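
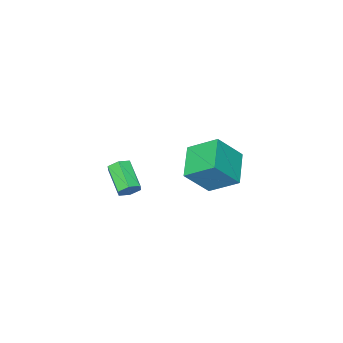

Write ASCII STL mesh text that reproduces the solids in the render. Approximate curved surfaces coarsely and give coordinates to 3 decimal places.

solid 
facet normal -0.623 0.234 -0.747
outer loop
vertex -0.193 2.715 1.366
vertex -0.743 3.806 2.166
vertex 0.863 3.673 0.785
endloop
endfacet
facet normal 0.376 -0.747 -0.548
outer loop
vertex 1.823 3.314 1.934
vertex -0.193 2.715 1.366
vertex 0.863 3.673 0.785
endloop
endfacet
facet normal -0.623 0.233 -0.747
outer loop
vertex 0.863 3.673 0.785
vertex -0.743 3.806 2.166
vertex 0.313 4.764 1.584
endloop
endfacet
facet normal 0.685 0.622 -0.378
outer loop
vertex 0.313 4.764 1.584
vertex 1.823 3.314 1.934
vertex 0.863 3.673 0.785
endloop
endfacet
facet normal -0.685 -0.623 0.378
outer loop
vertex -0.193 2.715 1.366
vertex 0.217 3.447 3.315
vertex -0.743 3.806 2.166
endloop
endfacet
facet normal 0.376 -0.747 -0.547
outer loop
vertex 0.767 2.356 2.516
vertex -0.193 2.715 1.366
vertex 1.823 3.314 1.934
endloop
endfacet
facet normal -0.685 -0.622 0.378
outer loop
vertex 0.767 2.356 2.516
vertex 0.217 3.447 3.315
vertex -0.193 2.715 1.366
endloop
endfacet
facet normal -0.376 0.747 0.548
outer loop
vertex -0.743 3.806 2.166
vertex 0.217 3.447 3.315
vertex 0.313 4.764 1.584
endloop
endfacet
facet normal 0.685 0.623 -0.378
outer loop
vertex 1.273 4.405 2.734
vertex 1.823 3.314 1.934
vertex 0.313 4.764 1.584
endloop
endfacet
facet normal -0.377 0.747 0.548
outer loop
vertex 0.313 4.764 1.584
vertex 0.217 3.447 3.315
vertex 1.273 4.405 2.734
endloop
endfacet
facet normal 0.623 -0.233 0.747
outer loop
vertex 1.273 4.405 2.734
vertex 0.767 2.356 2.516
vertex 1.823 3.314 1.934
endloop
endfacet
facet normal 0.623 -0.233 0.747
outer loop
vertex 0.217 3.447 3.315
vertex 0.767 2.356 2.516
vertex 1.273 4.405 2.734
endloop
endfacet
facet normal 0.304 0.811 -0.499
outer loop
vertex 1.628 -0.074 -0.708
vertex 1.431 -0.276 -1.156
vertex 1.127 0.028 -0.847
endloop
endfacet
facet normal -0.117 0.551 0.826
outer loop
vertex 1.628 -0.074 -0.708
vertex 1.127 0.028 -0.847
vertex 1.206 -1.203 -0.015
endloop
endfacet
facet normal -0.116 0.551 0.826
outer loop
vertex 1.206 -1.203 -0.015
vertex 1.127 0.028 -0.847
vertex 0.705 -1.1 -0.154
endloop
endfacet
facet normal -0.305 -0.812 0.497
outer loop
vertex 1.206 -1.203 -0.015
vertex 0.705 -1.1 -0.154
vertex 1.009 -1.404 -0.464
endloop
endfacet
facet normal 0.304 0.811 -0.499
outer loop
vertex 1.127 0.028 -0.847
vertex 1.431 -0.276 -1.156
vertex 0.93 -0.174 -1.295
endloop
endfacet
facet normal -0.877 0.443 0.186
outer loop
vertex 1.127 0.028 -0.847
vertex 0.93 -0.174 -1.295
vertex 0.705 -1.1 -0.154
endloop
endfacet
facet normal -0.877 0.442 0.186
outer loop
vertex 0.705 -1.1 -0.154
vertex 0.93 -0.174 -1.295
vertex 0.508 -1.302 -0.603
endloop
endfacet
facet normal -0.304 -0.812 0.499
outer loop
vertex 0.705 -1.1 -0.154
vertex 0.508 -1.302 -0.603
vertex 1.009 -1.404 -0.464
endloop
endfacet
facet normal 0.303 0.813 -0.497
outer loop
vertex 0.93 -0.174 -1.295
vertex 1.431 -0.276 -1.156
vertex 1.234 -0.477 -1.605
endloop
endfacet
facet normal -0.761 -0.108 -0.640
outer loop
vertex 0.93 -0.174 -1.295
vertex 1.234 -0.477 -1.605
vertex 0.508 -1.302 -0.603
endloop
endfacet
facet normal -0.760 -0.109 -0.641
outer loop
vertex 0.508 -1.302 -0.603
vertex 1.234 -0.477 -1.605
vertex 0.812 -1.606 -0.912
endloop
endfacet
facet normal -0.304 -0.811 0.499
outer loop
vertex 0.508 -1.302 -0.603
vertex 0.812 -1.606 -0.912
vertex 1.009 -1.404 -0.464
endloop
endfacet
facet normal 0.305 0.812 -0.497
outer loop
vertex 1.234 -0.477 -1.605
vertex 1.431 -0.276 -1.156
vertex 1.735 -0.58 -1.466
endloop
endfacet
facet normal 0.116 -0.551 -0.827
outer loop
vertex 1.234 -0.477 -1.605
vertex 1.735 -0.58 -1.466
vertex 0.812 -1.606 -0.912
endloop
endfacet
facet normal 0.117 -0.551 -0.826
outer loop
vertex 0.812 -1.606 -0.912
vertex 1.735 -0.58 -1.466
vertex 1.313 -1.708 -0.773
endloop
endfacet
facet normal -0.304 -0.811 0.499
outer loop
vertex 0.812 -1.606 -0.912
vertex 1.313 -1.708 -0.773
vertex 1.009 -1.404 -0.464
endloop
endfacet
facet normal 0.304 0.812 -0.499
outer loop
vertex 1.735 -0.58 -1.466
vertex 1.431 -0.276 -1.156
vertex 1.932 -0.378 -1.017
endloop
endfacet
facet normal 0.877 -0.442 -0.186
outer loop
vertex 1.735 -0.58 -1.466
vertex 1.932 -0.378 -1.017
vertex 1.313 -1.708 -0.773
endloop
endfacet
facet normal 0.877 -0.442 -0.186
outer loop
vertex 1.313 -1.708 -0.773
vertex 1.932 -0.378 -1.017
vertex 1.51 -1.506 -0.325
endloop
endfacet
facet normal -0.304 -0.811 0.499
outer loop
vertex 1.313 -1.708 -0.773
vertex 1.51 -1.506 -0.325
vertex 1.009 -1.404 -0.464
endloop
endfacet
facet normal 0.304 0.811 -0.499
outer loop
vertex 1.932 -0.378 -1.017
vertex 1.431 -0.276 -1.156
vertex 1.628 -0.074 -0.708
endloop
endfacet
facet normal 0.760 0.109 0.641
outer loop
vertex 1.932 -0.378 -1.017
vertex 1.628 -0.074 -0.708
vertex 1.51 -1.506 -0.325
endloop
endfacet
facet normal 0.761 0.108 0.640
outer loop
vertex 1.51 -1.506 -0.325
vertex 1.628 -0.074 -0.708
vertex 1.206 -1.203 -0.015
endloop
endfacet
facet normal -0.303 -0.813 0.497
outer loop
vertex 1.51 -1.506 -0.325
vertex 1.206 -1.203 -0.015
vertex 1.009 -1.404 -0.464
endloop
endfacet

endsolid


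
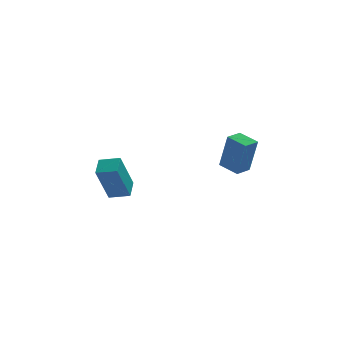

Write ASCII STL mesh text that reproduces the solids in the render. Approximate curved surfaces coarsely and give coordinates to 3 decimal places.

solid 
facet normal -0.903 0.370 -0.220
outer loop
vertex -4.36 -2.749 -0.68
vertex -4.078 -1.875 -0.368
vertex -3.738 -2.306 -2.485
endloop
endfacet
facet normal -0.291 -0.901 -0.321
outer loop
vertex -2.862 -2.665 -2.272
vertex -4.36 -2.749 -0.68
vertex -3.738 -2.306 -2.485
endloop
endfacet
facet normal -0.903 0.370 -0.220
outer loop
vertex -3.738 -2.306 -2.485
vertex -4.078 -1.875 -0.368
vertex -3.456 -1.432 -2.173
endloop
endfacet
facet normal 0.317 0.227 -0.921
outer loop
vertex -3.456 -1.432 -2.173
vertex -2.862 -2.665 -2.272
vertex -3.738 -2.306 -2.485
endloop
endfacet
facet normal -0.317 -0.227 0.921
outer loop
vertex -4.36 -2.749 -0.68
vertex -3.202 -2.234 -0.155
vertex -4.078 -1.875 -0.368
endloop
endfacet
facet normal -0.291 -0.901 -0.321
outer loop
vertex -3.484 -3.108 -0.467
vertex -4.36 -2.749 -0.68
vertex -2.862 -2.665 -2.272
endloop
endfacet
facet normal -0.317 -0.227 0.921
outer loop
vertex -3.484 -3.108 -0.467
vertex -3.202 -2.234 -0.155
vertex -4.36 -2.749 -0.68
endloop
endfacet
facet normal 0.291 0.901 0.321
outer loop
vertex -4.078 -1.875 -0.368
vertex -3.202 -2.234 -0.155
vertex -3.456 -1.432 -2.173
endloop
endfacet
facet normal 0.317 0.227 -0.921
outer loop
vertex -2.58 -1.791 -1.96
vertex -2.862 -2.665 -2.272
vertex -3.456 -1.432 -2.173
endloop
endfacet
facet normal 0.291 0.901 0.321
outer loop
vertex -3.456 -1.432 -2.173
vertex -3.202 -2.234 -0.155
vertex -2.58 -1.791 -1.96
endloop
endfacet
facet normal 0.903 -0.370 0.220
outer loop
vertex -2.58 -1.791 -1.96
vertex -3.484 -3.108 -0.467
vertex -2.862 -2.665 -2.272
endloop
endfacet
facet normal 0.903 -0.370 0.220
outer loop
vertex -3.202 -2.234 -0.155
vertex -3.484 -3.108 -0.467
vertex -2.58 -1.791 -1.96
endloop
endfacet
facet normal -0.577 0.793 0.193
outer loop
vertex 1.594 -1.656 0.399
vertex 2.258 -1.16 0.347
vertex 1.29 -1.439 -1.403
endloop
endfacet
facet normal -0.800 -0.597 0.063
outer loop
vertex 1.902 -2.28 -1.607
vertex 1.594 -1.656 0.399
vertex 1.29 -1.439 -1.403
endloop
endfacet
facet normal -0.577 0.793 0.193
outer loop
vertex 1.29 -1.439 -1.403
vertex 2.258 -1.16 0.347
vertex 1.954 -0.943 -1.455
endloop
endfacet
facet normal -0.165 0.118 -0.979
outer loop
vertex 1.954 -0.943 -1.455
vertex 1.902 -2.28 -1.607
vertex 1.29 -1.439 -1.403
endloop
endfacet
facet normal 0.165 -0.118 0.979
outer loop
vertex 1.594 -1.656 0.399
vertex 2.87 -2.001 0.143
vertex 2.258 -1.16 0.347
endloop
endfacet
facet normal -0.800 -0.597 0.063
outer loop
vertex 2.206 -2.497 0.195
vertex 1.594 -1.656 0.399
vertex 1.902 -2.28 -1.607
endloop
endfacet
facet normal 0.165 -0.118 0.979
outer loop
vertex 2.206 -2.497 0.195
vertex 2.87 -2.001 0.143
vertex 1.594 -1.656 0.399
endloop
endfacet
facet normal 0.800 0.597 -0.063
outer loop
vertex 2.258 -1.16 0.347
vertex 2.87 -2.001 0.143
vertex 1.954 -0.943 -1.455
endloop
endfacet
facet normal -0.165 0.118 -0.979
outer loop
vertex 2.566 -1.784 -1.659
vertex 1.902 -2.28 -1.607
vertex 1.954 -0.943 -1.455
endloop
endfacet
facet normal 0.800 0.597 -0.063
outer loop
vertex 1.954 -0.943 -1.455
vertex 2.87 -2.001 0.143
vertex 2.566 -1.784 -1.659
endloop
endfacet
facet normal 0.577 -0.793 -0.193
outer loop
vertex 2.566 -1.784 -1.659
vertex 2.206 -2.497 0.195
vertex 1.902 -2.28 -1.607
endloop
endfacet
facet normal 0.577 -0.793 -0.193
outer loop
vertex 2.87 -2.001 0.143
vertex 2.206 -2.497 0.195
vertex 2.566 -1.784 -1.659
endloop
endfacet

endsolid


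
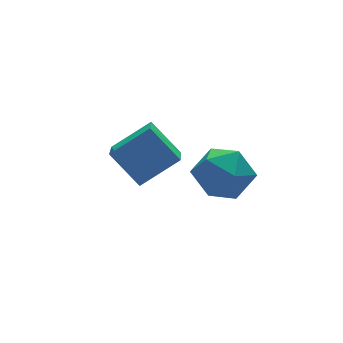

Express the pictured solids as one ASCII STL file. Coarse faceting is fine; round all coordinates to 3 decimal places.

solid 
facet normal -0.091 -0.362 0.928
outer loop
vertex -1.281 -3.224 2.389
vertex -0.908 -3.992 2.126
vertex -0.395 -3.328 2.435
endloop
endfacet
facet normal -0.008 0.346 0.938
outer loop
vertex -1.281 -3.224 2.389
vertex -0.395 -3.328 2.435
vertex -0.739 -2.556 2.147
endloop
endfacet
facet normal -0.535 0.636 0.556
outer loop
vertex -1.281 -3.224 2.389
vertex -0.739 -2.556 2.147
vertex -1.465 -2.741 1.66
endloop
endfacet
facet normal -0.945 0.106 0.309
outer loop
vertex -1.281 -3.224 2.389
vertex -1.465 -2.741 1.66
vertex -1.569 -3.629 1.647
endloop
endfacet
facet normal -0.671 -0.510 0.539
outer loop
vertex -1.281 -3.224 2.389
vertex -1.569 -3.629 1.647
vertex -0.908 -3.992 2.126
endloop
endfacet
facet normal 0.610 0.501 0.614
outer loop
vertex -0.739 -2.556 2.147
vertex -0.395 -3.328 2.435
vertex -0.031 -2.911 1.733
endloop
endfacet
facet normal 0.475 -0.645 0.598
outer loop
vertex -0.395 -3.328 2.435
vertex -0.908 -3.992 2.126
vertex -0.135 -3.799 1.72
endloop
endfacet
facet normal -0.463 -0.886 -0.032
outer loop
vertex -0.908 -3.992 2.126
vertex -1.569 -3.629 1.647
vertex -0.861 -3.984 1.233
endloop
endfacet
facet normal -0.908 0.112 -0.404
outer loop
vertex -1.569 -3.629 1.647
vertex -1.465 -2.741 1.66
vertex -1.205 -3.212 0.945
endloop
endfacet
facet normal -0.244 0.970 -0.004
outer loop
vertex -1.465 -2.741 1.66
vertex -0.739 -2.556 2.147
vertex -0.692 -2.548 1.254
endloop
endfacet
facet normal 0.945 -0.106 -0.309
outer loop
vertex -0.319 -3.316 0.991
vertex -0.031 -2.911 1.733
vertex -0.135 -3.799 1.72
endloop
endfacet
facet normal 0.535 -0.636 -0.556
outer loop
vertex -0.319 -3.316 0.991
vertex -0.135 -3.799 1.72
vertex -0.861 -3.984 1.233
endloop
endfacet
facet normal 0.008 -0.346 -0.938
outer loop
vertex -0.319 -3.316 0.991
vertex -0.861 -3.984 1.233
vertex -1.205 -3.212 0.945
endloop
endfacet
facet normal 0.091 0.362 -0.928
outer loop
vertex -0.319 -3.316 0.991
vertex -1.205 -3.212 0.945
vertex -0.692 -2.548 1.254
endloop
endfacet
facet normal 0.671 0.510 -0.539
outer loop
vertex -0.319 -3.316 0.991
vertex -0.692 -2.548 1.254
vertex -0.031 -2.911 1.733
endloop
endfacet
facet normal 0.908 -0.112 0.404
outer loop
vertex -0.135 -3.799 1.72
vertex -0.031 -2.911 1.733
vertex -0.395 -3.328 2.435
endloop
endfacet
facet normal 0.244 -0.970 0.004
outer loop
vertex -0.861 -3.984 1.233
vertex -0.135 -3.799 1.72
vertex -0.908 -3.992 2.126
endloop
endfacet
facet normal -0.610 -0.501 -0.614
outer loop
vertex -1.205 -3.212 0.945
vertex -0.861 -3.984 1.233
vertex -1.569 -3.629 1.647
endloop
endfacet
facet normal -0.475 0.645 -0.598
outer loop
vertex -0.692 -2.548 1.254
vertex -1.205 -3.212 0.945
vertex -1.465 -2.741 1.66
endloop
endfacet
facet normal 0.463 0.886 0.032
outer loop
vertex -0.031 -2.911 1.733
vertex -0.692 -2.548 1.254
vertex -0.739 -2.556 2.147
endloop
endfacet
facet normal -0.822 0.151 -0.549
outer loop
vertex -2.664 -0.657 1.388
vertex -2.083 0.325 0.787
vertex -2.219 -1.464 0.499
endloop
endfacet
facet normal -0.450 -0.762 0.466
outer loop
vertex -1.117 -1.665 1.233
vertex -2.664 -0.657 1.388
vertex -2.219 -1.464 0.499
endloop
endfacet
facet normal -0.823 0.151 -0.548
outer loop
vertex -2.219 -1.464 0.499
vertex -2.083 0.325 0.787
vertex -1.639 -0.481 -0.102
endloop
endfacet
facet normal 0.348 -0.630 -0.695
outer loop
vertex -1.639 -0.481 -0.102
vertex -1.117 -1.665 1.233
vertex -2.219 -1.464 0.499
endloop
endfacet
facet normal -0.347 0.630 0.694
outer loop
vertex -2.664 -0.657 1.388
vertex -0.981 0.124 1.521
vertex -2.083 0.325 0.787
endloop
endfacet
facet normal -0.450 -0.762 0.466
outer loop
vertex -1.561 -0.859 2.122
vertex -2.664 -0.657 1.388
vertex -1.117 -1.665 1.233
endloop
endfacet
facet normal -0.347 0.630 0.695
outer loop
vertex -1.561 -0.859 2.122
vertex -0.981 0.124 1.521
vertex -2.664 -0.657 1.388
endloop
endfacet
facet normal 0.450 0.762 -0.466
outer loop
vertex -2.083 0.325 0.787
vertex -0.981 0.124 1.521
vertex -1.639 -0.481 -0.102
endloop
endfacet
facet normal 0.347 -0.630 -0.695
outer loop
vertex -0.536 -0.683 0.632
vertex -1.117 -1.665 1.233
vertex -1.639 -0.481 -0.102
endloop
endfacet
facet normal 0.450 0.762 -0.466
outer loop
vertex -1.639 -0.481 -0.102
vertex -0.981 0.124 1.521
vertex -0.536 -0.683 0.632
endloop
endfacet
facet normal 0.823 -0.151 0.548
outer loop
vertex -0.536 -0.683 0.632
vertex -1.561 -0.859 2.122
vertex -1.117 -1.665 1.233
endloop
endfacet
facet normal 0.823 -0.150 0.548
outer loop
vertex -0.981 0.124 1.521
vertex -1.561 -0.859 2.122
vertex -0.536 -0.683 0.632
endloop
endfacet

endsolid


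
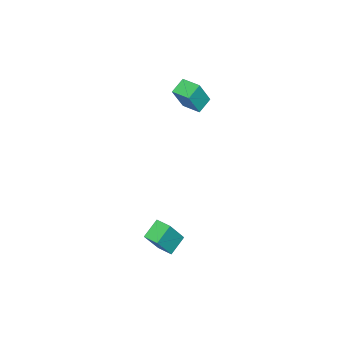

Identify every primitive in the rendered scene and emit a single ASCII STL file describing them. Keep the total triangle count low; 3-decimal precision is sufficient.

solid 
facet normal -0.913 0.086 0.400
outer loop
vertex -3.122 -0.66 4.101
vertex -2.972 0.393 4.217
vertex -3.744 -0.41 2.627
endloop
endfacet
facet normal -0.140 -0.984 -0.108
outer loop
vertex -2.868 -0.493 2.243
vertex -3.122 -0.66 4.101
vertex -3.744 -0.41 2.627
endloop
endfacet
facet normal -0.913 0.086 0.400
outer loop
vertex -3.744 -0.41 2.627
vertex -2.972 0.393 4.217
vertex -3.594 0.643 2.742
endloop
endfacet
facet normal -0.384 0.154 -0.910
outer loop
vertex -3.594 0.643 2.742
vertex -2.868 -0.493 2.243
vertex -3.744 -0.41 2.627
endloop
endfacet
facet normal 0.384 -0.155 0.910
outer loop
vertex -3.122 -0.66 4.101
vertex -2.096 0.31 3.833
vertex -2.972 0.393 4.217
endloop
endfacet
facet normal -0.140 -0.984 -0.108
outer loop
vertex -2.246 -0.743 3.718
vertex -3.122 -0.66 4.101
vertex -2.868 -0.493 2.243
endloop
endfacet
facet normal 0.384 -0.154 0.911
outer loop
vertex -2.246 -0.743 3.718
vertex -2.096 0.31 3.833
vertex -3.122 -0.66 4.101
endloop
endfacet
facet normal 0.140 0.984 0.108
outer loop
vertex -2.972 0.393 4.217
vertex -2.096 0.31 3.833
vertex -3.594 0.643 2.742
endloop
endfacet
facet normal -0.383 0.155 -0.910
outer loop
vertex -2.718 0.56 2.359
vertex -2.868 -0.493 2.243
vertex -3.594 0.643 2.742
endloop
endfacet
facet normal 0.140 0.984 0.108
outer loop
vertex -3.594 0.643 2.742
vertex -2.096 0.31 3.833
vertex -2.718 0.56 2.359
endloop
endfacet
facet normal 0.913 -0.086 -0.399
outer loop
vertex -2.718 0.56 2.359
vertex -2.246 -0.743 3.718
vertex -2.868 -0.493 2.243
endloop
endfacet
facet normal 0.913 -0.086 -0.400
outer loop
vertex -2.096 0.31 3.833
vertex -2.246 -0.743 3.718
vertex -2.718 0.56 2.359
endloop
endfacet
facet normal -0.869 0.093 0.486
outer loop
vertex 2.231 1.196 -1.834
vertex 2.358 2.034 -1.767
vertex 1.372 1.453 -3.418
endloop
endfacet
facet normal -0.150 -0.986 -0.078
outer loop
vertex 2.362 1.346 -3.973
vertex 2.231 1.196 -1.834
vertex 1.372 1.453 -3.418
endloop
endfacet
facet normal -0.869 0.093 0.486
outer loop
vertex 1.372 1.453 -3.418
vertex 2.358 2.034 -1.767
vertex 1.499 2.29 -3.351
endloop
endfacet
facet normal -0.472 0.141 -0.870
outer loop
vertex 1.499 2.29 -3.351
vertex 2.362 1.346 -3.973
vertex 1.372 1.453 -3.418
endloop
endfacet
facet normal 0.472 -0.141 0.870
outer loop
vertex 2.231 1.196 -1.834
vertex 3.348 1.927 -2.322
vertex 2.358 2.034 -1.767
endloop
endfacet
facet normal -0.149 -0.986 -0.078
outer loop
vertex 3.221 1.09 -2.389
vertex 2.231 1.196 -1.834
vertex 2.362 1.346 -3.973
endloop
endfacet
facet normal 0.473 -0.141 0.870
outer loop
vertex 3.221 1.09 -2.389
vertex 3.348 1.927 -2.322
vertex 2.231 1.196 -1.834
endloop
endfacet
facet normal 0.150 0.986 0.078
outer loop
vertex 2.358 2.034 -1.767
vertex 3.348 1.927 -2.322
vertex 1.499 2.29 -3.351
endloop
endfacet
facet normal -0.473 0.141 -0.870
outer loop
vertex 2.489 2.184 -3.906
vertex 2.362 1.346 -3.973
vertex 1.499 2.29 -3.351
endloop
endfacet
facet normal 0.150 0.986 0.079
outer loop
vertex 1.499 2.29 -3.351
vertex 3.348 1.927 -2.322
vertex 2.489 2.184 -3.906
endloop
endfacet
facet normal 0.869 -0.093 -0.486
outer loop
vertex 2.489 2.184 -3.906
vertex 3.221 1.09 -2.389
vertex 2.362 1.346 -3.973
endloop
endfacet
facet normal 0.869 -0.093 -0.486
outer loop
vertex 3.348 1.927 -2.322
vertex 3.221 1.09 -2.389
vertex 2.489 2.184 -3.906
endloop
endfacet

endsolid


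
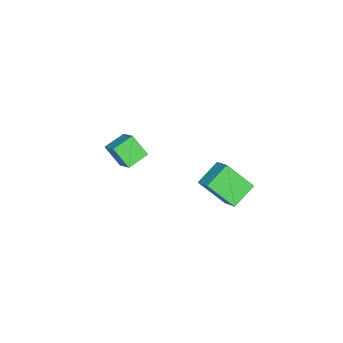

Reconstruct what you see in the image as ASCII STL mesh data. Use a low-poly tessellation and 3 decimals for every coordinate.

solid 
facet normal -0.837 0.300 0.458
outer loop
vertex -1.027 2.7 4.81
vertex -1.241 3.862 3.658
vertex -1.596 2.011 4.221
endloop
endfacet
facet normal 0.129 -0.704 0.698
outer loop
vertex -0.499 1.618 3.622
vertex -1.027 2.7 4.81
vertex -1.596 2.011 4.221
endloop
endfacet
facet normal -0.837 0.300 0.457
outer loop
vertex -1.596 2.011 4.221
vertex -1.241 3.862 3.658
vertex -1.809 3.173 3.069
endloop
endfacet
facet normal -0.531 -0.644 -0.551
outer loop
vertex -1.809 3.173 3.069
vertex -0.499 1.618 3.622
vertex -1.596 2.011 4.221
endloop
endfacet
facet normal 0.531 0.644 0.551
outer loop
vertex -1.027 2.7 4.81
vertex -0.144 3.469 3.059
vertex -1.241 3.862 3.658
endloop
endfacet
facet normal 0.129 -0.704 0.699
outer loop
vertex 0.069 2.307 4.211
vertex -1.027 2.7 4.81
vertex -0.499 1.618 3.622
endloop
endfacet
facet normal 0.532 0.643 0.551
outer loop
vertex 0.069 2.307 4.211
vertex -0.144 3.469 3.059
vertex -1.027 2.7 4.81
endloop
endfacet
facet normal -0.129 0.704 -0.699
outer loop
vertex -1.241 3.862 3.658
vertex -0.144 3.469 3.059
vertex -1.809 3.173 3.069
endloop
endfacet
facet normal -0.532 -0.644 -0.550
outer loop
vertex -0.713 2.78 2.47
vertex -0.499 1.618 3.622
vertex -1.809 3.173 3.069
endloop
endfacet
facet normal -0.129 0.704 -0.698
outer loop
vertex -1.809 3.173 3.069
vertex -0.144 3.469 3.059
vertex -0.713 2.78 2.47
endloop
endfacet
facet normal 0.837 -0.299 -0.457
outer loop
vertex -0.713 2.78 2.47
vertex 0.069 2.307 4.211
vertex -0.499 1.618 3.622
endloop
endfacet
facet normal 0.837 -0.300 -0.458
outer loop
vertex -0.144 3.469 3.059
vertex 0.069 2.307 4.211
vertex -0.713 2.78 2.47
endloop
endfacet
facet normal -0.862 0.424 0.277
outer loop
vertex -1.843 -2.084 4.141
vertex -1.761 -1.312 3.213
vertex -2.41 -2.81 3.486
endloop
endfacet
facet normal -0.068 -0.639 0.767
outer loop
vertex -1.479 -3.268 3.187
vertex -1.843 -2.084 4.141
vertex -2.41 -2.81 3.486
endloop
endfacet
facet normal -0.862 0.424 0.278
outer loop
vertex -2.41 -2.81 3.486
vertex -1.761 -1.312 3.213
vertex -2.329 -2.038 2.559
endloop
endfacet
facet normal -0.502 -0.643 -0.579
outer loop
vertex -2.329 -2.038 2.559
vertex -1.479 -3.268 3.187
vertex -2.41 -2.81 3.486
endloop
endfacet
facet normal 0.502 0.643 0.579
outer loop
vertex -1.843 -2.084 4.141
vertex -0.83 -1.77 2.914
vertex -1.761 -1.312 3.213
endloop
endfacet
facet normal -0.067 -0.638 0.767
outer loop
vertex -0.911 -2.542 3.841
vertex -1.843 -2.084 4.141
vertex -1.479 -3.268 3.187
endloop
endfacet
facet normal 0.502 0.642 0.579
outer loop
vertex -0.911 -2.542 3.841
vertex -0.83 -1.77 2.914
vertex -1.843 -2.084 4.141
endloop
endfacet
facet normal 0.068 0.638 -0.767
outer loop
vertex -1.761 -1.312 3.213
vertex -0.83 -1.77 2.914
vertex -2.329 -2.038 2.559
endloop
endfacet
facet normal -0.502 -0.643 -0.579
outer loop
vertex -1.397 -2.496 2.259
vertex -1.479 -3.268 3.187
vertex -2.329 -2.038 2.559
endloop
endfacet
facet normal 0.067 0.639 -0.766
outer loop
vertex -2.329 -2.038 2.559
vertex -0.83 -1.77 2.914
vertex -1.397 -2.496 2.259
endloop
endfacet
facet normal 0.862 -0.425 -0.277
outer loop
vertex -1.397 -2.496 2.259
vertex -0.911 -2.542 3.841
vertex -1.479 -3.268 3.187
endloop
endfacet
facet normal 0.862 -0.423 -0.277
outer loop
vertex -0.83 -1.77 2.914
vertex -0.911 -2.542 3.841
vertex -1.397 -2.496 2.259
endloop
endfacet

endsolid


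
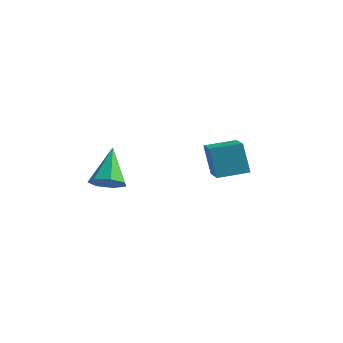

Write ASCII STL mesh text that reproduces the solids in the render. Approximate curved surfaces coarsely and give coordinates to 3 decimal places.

solid 
facet normal -0.568 -0.807 -0.163
outer loop
vertex -0.658 0.871 -0.445
vertex -1.878 1.805 -0.813
vertex -0.238 0.862 -1.864
endloop
endfacet
facet normal 0.772 -0.591 0.232
outer loop
vertex 0.518 1.935 -1.647
vertex -0.658 0.871 -0.445
vertex -0.238 0.862 -1.864
endloop
endfacet
facet normal -0.568 -0.807 -0.163
outer loop
vertex -0.238 0.862 -1.864
vertex -1.878 1.805 -0.813
vertex -1.458 1.796 -2.232
endloop
endfacet
facet normal 0.284 -0.006 -0.959
outer loop
vertex -1.458 1.796 -2.232
vertex 0.518 1.935 -1.647
vertex -0.238 0.862 -1.864
endloop
endfacet
facet normal -0.284 0.006 0.959
outer loop
vertex -0.658 0.871 -0.445
vertex -1.122 2.878 -0.596
vertex -1.878 1.805 -0.813
endloop
endfacet
facet normal 0.772 -0.591 0.232
outer loop
vertex 0.098 1.944 -0.228
vertex -0.658 0.871 -0.445
vertex 0.518 1.935 -1.647
endloop
endfacet
facet normal -0.284 0.006 0.959
outer loop
vertex 0.098 1.944 -0.228
vertex -1.122 2.878 -0.596
vertex -0.658 0.871 -0.445
endloop
endfacet
facet normal -0.772 0.591 -0.232
outer loop
vertex -1.878 1.805 -0.813
vertex -1.122 2.878 -0.596
vertex -1.458 1.796 -2.232
endloop
endfacet
facet normal 0.284 -0.006 -0.959
outer loop
vertex -0.702 2.869 -2.015
vertex 0.518 1.935 -1.647
vertex -1.458 1.796 -2.232
endloop
endfacet
facet normal -0.772 0.591 -0.232
outer loop
vertex -1.458 1.796 -2.232
vertex -1.122 2.878 -0.596
vertex -0.702 2.869 -2.015
endloop
endfacet
facet normal 0.568 0.807 0.163
outer loop
vertex -0.702 2.869 -2.015
vertex 0.098 1.944 -0.228
vertex 0.518 1.935 -1.647
endloop
endfacet
facet normal 0.568 0.807 0.163
outer loop
vertex -1.122 2.878 -0.596
vertex 0.098 1.944 -0.228
vertex -0.702 2.869 -2.015
endloop
endfacet
facet normal 0.364 -0.495 -0.789
outer loop
vertex -1.664 -2.651 -1.532
vertex -2.363 -2.897 -1.7
vertex -2.014 -2.265 -1.936
endloop
endfacet
facet normal 0.591 0.774 0.228
outer loop
vertex -1.664 -2.651 -1.532
vertex -2.014 -2.265 -1.936
vertex -3.037 -1.983 -0.24
endloop
endfacet
facet normal 0.364 -0.495 -0.789
outer loop
vertex -2.014 -2.265 -1.936
vertex -2.363 -2.897 -1.7
vertex -2.627 -2.355 -2.162
endloop
endfacet
facet normal -0.068 0.977 -0.204
outer loop
vertex -2.014 -2.265 -1.936
vertex -2.627 -2.355 -2.162
vertex -3.037 -1.983 -0.24
endloop
endfacet
facet normal 0.364 -0.495 -0.789
outer loop
vertex -2.627 -2.355 -2.162
vertex -2.363 -2.897 -1.7
vertex -3.041 -2.854 -2.04
endloop
endfacet
facet normal -0.772 0.573 -0.276
outer loop
vertex -2.627 -2.355 -2.162
vertex -3.041 -2.854 -2.04
vertex -3.037 -1.983 -0.24
endloop
endfacet
facet normal 0.364 -0.496 -0.789
outer loop
vertex -3.041 -2.854 -2.04
vertex -2.363 -2.897 -1.7
vertex -2.945 -3.385 -1.662
endloop
endfacet
facet normal -0.989 -0.132 0.066
outer loop
vertex -3.041 -2.854 -2.04
vertex -2.945 -3.385 -1.662
vertex -3.037 -1.983 -0.24
endloop
endfacet
facet normal 0.363 -0.494 -0.790
outer loop
vertex -2.945 -3.385 -1.662
vertex -2.363 -2.897 -1.7
vertex -2.41 -3.55 -1.313
endloop
endfacet
facet normal -0.556 -0.609 0.565
outer loop
vertex -2.945 -3.385 -1.662
vertex -2.41 -3.55 -1.313
vertex -3.037 -1.983 -0.24
endloop
endfacet
facet normal 0.364 -0.494 -0.790
outer loop
vertex -2.41 -3.55 -1.313
vertex -2.363 -2.897 -1.7
vertex -1.84 -3.223 -1.255
endloop
endfacet
facet normal 0.200 -0.498 0.844
outer loop
vertex -2.41 -3.55 -1.313
vertex -1.84 -3.223 -1.255
vertex -3.037 -1.983 -0.24
endloop
endfacet
facet normal 0.364 -0.494 -0.790
outer loop
vertex -1.84 -3.223 -1.255
vertex -2.363 -2.897 -1.7
vertex -1.664 -2.651 -1.532
endloop
endfacet
facet normal 0.710 0.118 0.694
outer loop
vertex -1.84 -3.223 -1.255
vertex -1.664 -2.651 -1.532
vertex -3.037 -1.983 -0.24
endloop
endfacet

endsolid


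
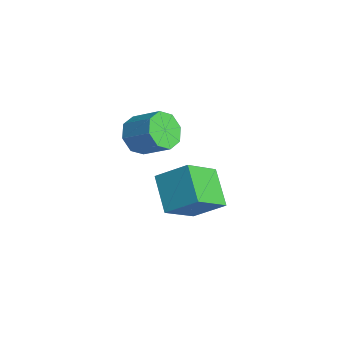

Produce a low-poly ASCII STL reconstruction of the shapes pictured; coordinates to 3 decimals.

solid 
facet normal -0.520 -0.632 -0.575
outer loop
vertex 3.22 1.936 -3.364
vertex 1.677 2.231 -2.294
vertex 2.669 3.508 -4.592
endloop
endfacet
facet normal 0.811 -0.156 -0.563
outer loop
vertex 3.543 4.569 -3.626
vertex 3.22 1.936 -3.364
vertex 2.669 3.508 -4.592
endloop
endfacet
facet normal -0.520 -0.631 -0.575
outer loop
vertex 2.669 3.508 -4.592
vertex 1.677 2.231 -2.294
vertex 1.127 3.804 -3.523
endloop
endfacet
facet normal -0.266 0.760 -0.594
outer loop
vertex 1.127 3.804 -3.523
vertex 3.543 4.569 -3.626
vertex 2.669 3.508 -4.592
endloop
endfacet
facet normal 0.266 -0.760 0.593
outer loop
vertex 3.22 1.936 -3.364
vertex 2.551 3.292 -1.328
vertex 1.677 2.231 -2.294
endloop
endfacet
facet normal 0.812 -0.156 -0.563
outer loop
vertex 4.093 2.996 -2.397
vertex 3.22 1.936 -3.364
vertex 3.543 4.569 -3.626
endloop
endfacet
facet normal 0.265 -0.760 0.593
outer loop
vertex 4.093 2.996 -2.397
vertex 2.551 3.292 -1.328
vertex 3.22 1.936 -3.364
endloop
endfacet
facet normal -0.812 0.156 0.563
outer loop
vertex 1.677 2.231 -2.294
vertex 2.551 3.292 -1.328
vertex 1.127 3.804 -3.523
endloop
endfacet
facet normal -0.266 0.760 -0.593
outer loop
vertex 2.0 4.864 -2.556
vertex 3.543 4.569 -3.626
vertex 1.127 3.804 -3.523
endloop
endfacet
facet normal -0.812 0.155 0.563
outer loop
vertex 1.127 3.804 -3.523
vertex 2.551 3.292 -1.328
vertex 2.0 4.864 -2.556
endloop
endfacet
facet normal 0.520 0.631 0.575
outer loop
vertex 2.0 4.864 -2.556
vertex 4.093 2.996 -2.397
vertex 3.543 4.569 -3.626
endloop
endfacet
facet normal 0.520 0.632 0.575
outer loop
vertex 2.551 3.292 -1.328
vertex 4.093 2.996 -2.397
vertex 2.0 4.864 -2.556
endloop
endfacet
facet normal -0.702 -0.459 -0.545
outer loop
vertex 2.403 1.407 -0.111
vertex 1.807 1.458 0.614
vertex 2.013 2.011 -0.117
endloop
endfacet
facet normal 0.462 0.290 -0.839
outer loop
vertex 2.403 1.407 -0.111
vertex 2.013 2.011 -0.117
vertex 3.449 2.091 0.701
endloop
endfacet
facet normal 0.462 0.288 -0.839
outer loop
vertex 3.449 2.091 0.701
vertex 2.013 2.011 -0.117
vertex 3.059 2.695 0.694
endloop
endfacet
facet normal 0.702 0.459 0.545
outer loop
vertex 3.449 2.091 0.701
vertex 3.059 2.695 0.694
vertex 2.853 2.142 1.426
endloop
endfacet
facet normal -0.702 -0.459 -0.545
outer loop
vertex 2.013 2.011 -0.117
vertex 1.807 1.458 0.614
vertex 1.502 2.292 0.305
endloop
endfacet
facet normal -0.057 0.798 -0.600
outer loop
vertex 2.013 2.011 -0.117
vertex 1.502 2.292 0.305
vertex 3.059 2.695 0.694
endloop
endfacet
facet normal -0.057 0.799 -0.599
outer loop
vertex 3.059 2.695 0.694
vertex 1.502 2.292 0.305
vertex 2.548 2.975 1.116
endloop
endfacet
facet normal 0.702 0.460 0.545
outer loop
vertex 3.059 2.695 0.694
vertex 2.548 2.975 1.116
vertex 2.853 2.142 1.426
endloop
endfacet
facet normal -0.702 -0.459 -0.545
outer loop
vertex 1.502 2.292 0.305
vertex 1.807 1.458 0.614
vertex 1.17 2.084 0.908
endloop
endfacet
facet normal -0.542 0.840 -0.009
outer loop
vertex 1.502 2.292 0.305
vertex 1.17 2.084 0.908
vertex 2.548 2.975 1.116
endloop
endfacet
facet normal -0.542 0.840 -0.010
outer loop
vertex 2.548 2.975 1.116
vertex 1.17 2.084 0.908
vertex 2.216 2.768 1.719
endloop
endfacet
facet normal 0.702 0.460 0.544
outer loop
vertex 2.548 2.975 1.116
vertex 2.216 2.768 1.719
vertex 2.853 2.142 1.426
endloop
endfacet
facet normal -0.702 -0.458 -0.545
outer loop
vertex 1.17 2.084 0.908
vertex 1.807 1.458 0.614
vertex 1.211 1.509 1.339
endloop
endfacet
facet normal -0.710 0.389 0.587
outer loop
vertex 1.17 2.084 0.908
vertex 1.211 1.509 1.339
vertex 2.216 2.768 1.719
endloop
endfacet
facet normal -0.710 0.390 0.586
outer loop
vertex 2.216 2.768 1.719
vertex 1.211 1.509 1.339
vertex 2.257 2.193 2.151
endloop
endfacet
facet normal 0.702 0.459 0.545
outer loop
vertex 2.216 2.768 1.719
vertex 2.257 2.193 2.151
vertex 2.853 2.142 1.426
endloop
endfacet
facet normal -0.702 -0.459 -0.545
outer loop
vertex 1.211 1.509 1.339
vertex 1.807 1.458 0.614
vertex 1.601 0.905 1.346
endloop
endfacet
facet normal -0.462 -0.289 0.839
outer loop
vertex 1.211 1.509 1.339
vertex 1.601 0.905 1.346
vertex 2.257 2.193 2.151
endloop
endfacet
facet normal -0.461 -0.289 0.839
outer loop
vertex 2.257 2.193 2.151
vertex 1.601 0.905 1.346
vertex 2.647 1.589 2.157
endloop
endfacet
facet normal 0.702 0.459 0.545
outer loop
vertex 2.257 2.193 2.151
vertex 2.647 1.589 2.157
vertex 2.853 2.142 1.426
endloop
endfacet
facet normal -0.702 -0.460 -0.545
outer loop
vertex 1.601 0.905 1.346
vertex 1.807 1.458 0.614
vertex 2.112 0.625 0.924
endloop
endfacet
facet normal 0.057 -0.798 0.599
outer loop
vertex 1.601 0.905 1.346
vertex 2.112 0.625 0.924
vertex 2.647 1.589 2.157
endloop
endfacet
facet normal 0.056 -0.798 0.600
outer loop
vertex 2.647 1.589 2.157
vertex 2.112 0.625 0.924
vertex 3.158 1.308 1.735
endloop
endfacet
facet normal 0.702 0.459 0.545
outer loop
vertex 2.647 1.589 2.157
vertex 3.158 1.308 1.735
vertex 2.853 2.142 1.426
endloop
endfacet
facet normal -0.702 -0.460 -0.544
outer loop
vertex 2.112 0.625 0.924
vertex 1.807 1.458 0.614
vertex 2.444 0.832 0.321
endloop
endfacet
facet normal 0.541 -0.841 0.010
outer loop
vertex 2.112 0.625 0.924
vertex 2.444 0.832 0.321
vertex 3.158 1.308 1.735
endloop
endfacet
facet normal 0.542 -0.840 0.009
outer loop
vertex 3.158 1.308 1.735
vertex 2.444 0.832 0.321
vertex 3.49 1.516 1.132
endloop
endfacet
facet normal 0.702 0.459 0.545
outer loop
vertex 3.158 1.308 1.735
vertex 3.49 1.516 1.132
vertex 2.853 2.142 1.426
endloop
endfacet
facet normal -0.702 -0.459 -0.545
outer loop
vertex 2.444 0.832 0.321
vertex 1.807 1.458 0.614
vertex 2.403 1.407 -0.111
endloop
endfacet
facet normal 0.710 -0.390 -0.587
outer loop
vertex 2.444 0.832 0.321
vertex 2.403 1.407 -0.111
vertex 3.49 1.516 1.132
endloop
endfacet
facet normal 0.710 -0.389 -0.587
outer loop
vertex 3.49 1.516 1.132
vertex 2.403 1.407 -0.111
vertex 3.449 2.091 0.701
endloop
endfacet
facet normal 0.702 0.458 0.545
outer loop
vertex 3.49 1.516 1.132
vertex 3.449 2.091 0.701
vertex 2.853 2.142 1.426
endloop
endfacet

endsolid


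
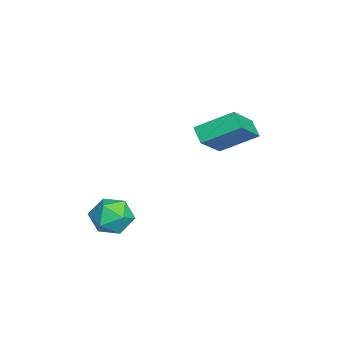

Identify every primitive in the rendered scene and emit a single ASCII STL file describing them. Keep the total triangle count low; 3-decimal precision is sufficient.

solid 
facet normal -0.494 0.821 0.285
outer loop
vertex 2.939 -3.02 -3.92
vertex 2.124 -3.561 -3.774
vertex 2.769 -3.429 -3.037
endloop
endfacet
facet normal 0.199 0.874 0.443
outer loop
vertex 2.939 -3.02 -3.92
vertex 2.769 -3.429 -3.037
vertex 3.68 -3.442 -3.421
endloop
endfacet
facet normal 0.569 0.805 -0.164
outer loop
vertex 2.939 -3.02 -3.92
vertex 3.68 -3.442 -3.421
vertex 3.598 -3.583 -4.396
endloop
endfacet
facet normal 0.104 0.710 -0.696
outer loop
vertex 2.939 -3.02 -3.92
vertex 3.598 -3.583 -4.396
vertex 2.637 -3.656 -4.614
endloop
endfacet
facet normal -0.553 0.720 -0.419
outer loop
vertex 2.939 -3.02 -3.92
vertex 2.637 -3.656 -4.614
vertex 2.124 -3.561 -3.774
endloop
endfacet
facet normal 0.371 0.328 0.869
outer loop
vertex 3.68 -3.442 -3.421
vertex 2.769 -3.429 -3.037
vertex 3.323 -4.244 -2.966
endloop
endfacet
facet normal -0.751 0.243 0.614
outer loop
vertex 2.769 -3.429 -3.037
vertex 2.124 -3.561 -3.774
vertex 2.362 -4.317 -3.184
endloop
endfacet
facet normal -0.847 0.079 -0.526
outer loop
vertex 2.124 -3.561 -3.774
vertex 2.637 -3.656 -4.614
vertex 2.28 -4.458 -4.159
endloop
endfacet
facet normal 0.216 0.062 -0.974
outer loop
vertex 2.637 -3.656 -4.614
vertex 3.598 -3.583 -4.396
vertex 3.191 -4.471 -4.543
endloop
endfacet
facet normal 0.970 0.217 -0.113
outer loop
vertex 3.598 -3.583 -4.396
vertex 3.68 -3.442 -3.421
vertex 3.836 -4.339 -3.806
endloop
endfacet
facet normal -0.104 -0.710 0.696
outer loop
vertex 3.021 -4.88 -3.66
vertex 3.323 -4.244 -2.966
vertex 2.362 -4.317 -3.184
endloop
endfacet
facet normal -0.569 -0.805 0.164
outer loop
vertex 3.021 -4.88 -3.66
vertex 2.362 -4.317 -3.184
vertex 2.28 -4.458 -4.159
endloop
endfacet
facet normal -0.199 -0.874 -0.443
outer loop
vertex 3.021 -4.88 -3.66
vertex 2.28 -4.458 -4.159
vertex 3.191 -4.471 -4.543
endloop
endfacet
facet normal 0.494 -0.821 -0.285
outer loop
vertex 3.021 -4.88 -3.66
vertex 3.191 -4.471 -4.543
vertex 3.836 -4.339 -3.806
endloop
endfacet
facet normal 0.553 -0.720 0.419
outer loop
vertex 3.021 -4.88 -3.66
vertex 3.836 -4.339 -3.806
vertex 3.323 -4.244 -2.966
endloop
endfacet
facet normal -0.216 -0.062 0.974
outer loop
vertex 2.362 -4.317 -3.184
vertex 3.323 -4.244 -2.966
vertex 2.769 -3.429 -3.037
endloop
endfacet
facet normal -0.970 -0.217 0.113
outer loop
vertex 2.28 -4.458 -4.159
vertex 2.362 -4.317 -3.184
vertex 2.124 -3.561 -3.774
endloop
endfacet
facet normal -0.371 -0.328 -0.869
outer loop
vertex 3.191 -4.471 -4.543
vertex 2.28 -4.458 -4.159
vertex 2.637 -3.656 -4.614
endloop
endfacet
facet normal 0.751 -0.243 -0.614
outer loop
vertex 3.836 -4.339 -3.806
vertex 3.191 -4.471 -4.543
vertex 3.598 -3.583 -4.396
endloop
endfacet
facet normal 0.847 -0.079 0.526
outer loop
vertex 3.323 -4.244 -2.966
vertex 3.836 -4.339 -3.806
vertex 3.68 -3.442 -3.421
endloop
endfacet
facet normal -0.696 0.359 -0.621
outer loop
vertex -2.822 1.547 -1.5
vertex -2.169 1.862 -2.05
vertex -2.828 -0.1 -2.446
endloop
endfacet
facet normal -0.717 -0.345 0.605
outer loop
vertex -1.351 -0.862 -1.13
vertex -2.822 1.547 -1.5
vertex -2.828 -0.1 -2.446
endloop
endfacet
facet normal -0.697 0.359 -0.621
outer loop
vertex -2.828 -0.1 -2.446
vertex -2.169 1.862 -2.05
vertex -2.175 0.214 -2.997
endloop
endfacet
facet normal -0.003 -0.867 -0.498
outer loop
vertex -2.175 0.214 -2.997
vertex -1.351 -0.862 -1.13
vertex -2.828 -0.1 -2.446
endloop
endfacet
facet normal 0.002 0.867 0.499
outer loop
vertex -2.822 1.547 -1.5
vertex -0.692 1.1 -0.734
vertex -2.169 1.862 -2.05
endloop
endfacet
facet normal -0.717 -0.345 0.605
outer loop
vertex -1.345 0.786 -0.183
vertex -2.822 1.547 -1.5
vertex -1.351 -0.862 -1.13
endloop
endfacet
facet normal 0.003 0.867 0.498
outer loop
vertex -1.345 0.786 -0.183
vertex -0.692 1.1 -0.734
vertex -2.822 1.547 -1.5
endloop
endfacet
facet normal 0.717 0.345 -0.605
outer loop
vertex -2.169 1.862 -2.05
vertex -0.692 1.1 -0.734
vertex -2.175 0.214 -2.997
endloop
endfacet
facet normal -0.002 -0.867 -0.499
outer loop
vertex -0.698 -0.547 -1.68
vertex -1.351 -0.862 -1.13
vertex -2.175 0.214 -2.997
endloop
endfacet
facet normal 0.717 0.345 -0.605
outer loop
vertex -2.175 0.214 -2.997
vertex -0.692 1.1 -0.734
vertex -0.698 -0.547 -1.68
endloop
endfacet
facet normal 0.696 -0.359 0.621
outer loop
vertex -0.698 -0.547 -1.68
vertex -1.345 0.786 -0.183
vertex -1.351 -0.862 -1.13
endloop
endfacet
facet normal 0.697 -0.359 0.621
outer loop
vertex -0.692 1.1 -0.734
vertex -1.345 0.786 -0.183
vertex -0.698 -0.547 -1.68
endloop
endfacet

endsolid


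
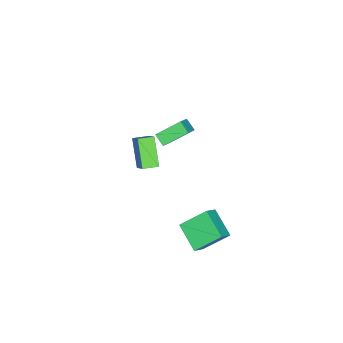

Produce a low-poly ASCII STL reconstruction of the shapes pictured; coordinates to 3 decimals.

solid 
facet normal -0.493 -0.524 -0.695
outer loop
vertex -3.291 -4.925 -1.659
vertex -4.009 -4.162 -1.725
vertex -2.134 -3.971 -3.199
endloop
endfacet
facet normal 0.684 -0.727 0.063
outer loop
vertex -1.351 -3.138 -2.095
vertex -3.291 -4.925 -1.659
vertex -2.134 -3.971 -3.199
endloop
endfacet
facet normal -0.493 -0.524 -0.694
outer loop
vertex -2.134 -3.971 -3.199
vertex -4.009 -4.162 -1.725
vertex -2.852 -3.208 -3.266
endloop
endfacet
facet normal 0.538 0.444 -0.717
outer loop
vertex -2.852 -3.208 -3.266
vertex -1.351 -3.138 -2.095
vertex -2.134 -3.971 -3.199
endloop
endfacet
facet normal -0.538 -0.444 0.717
outer loop
vertex -3.291 -4.925 -1.659
vertex -3.226 -3.329 -0.621
vertex -4.009 -4.162 -1.725
endloop
endfacet
facet normal 0.684 -0.727 0.063
outer loop
vertex -2.508 -4.092 -0.554
vertex -3.291 -4.925 -1.659
vertex -1.351 -3.138 -2.095
endloop
endfacet
facet normal -0.539 -0.444 0.716
outer loop
vertex -2.508 -4.092 -0.554
vertex -3.226 -3.329 -0.621
vertex -3.291 -4.925 -1.659
endloop
endfacet
facet normal -0.684 0.727 -0.063
outer loop
vertex -4.009 -4.162 -1.725
vertex -3.226 -3.329 -0.621
vertex -2.852 -3.208 -3.266
endloop
endfacet
facet normal 0.538 0.444 -0.716
outer loop
vertex -2.069 -2.375 -2.161
vertex -1.351 -3.138 -2.095
vertex -2.852 -3.208 -3.266
endloop
endfacet
facet normal -0.684 0.727 -0.063
outer loop
vertex -2.852 -3.208 -3.266
vertex -3.226 -3.329 -0.621
vertex -2.069 -2.375 -2.161
endloop
endfacet
facet normal 0.493 0.524 0.695
outer loop
vertex -2.069 -2.375 -2.161
vertex -2.508 -4.092 -0.554
vertex -1.351 -3.138 -2.095
endloop
endfacet
facet normal 0.492 0.524 0.695
outer loop
vertex -3.226 -3.329 -0.621
vertex -2.508 -4.092 -0.554
vertex -2.069 -2.375 -2.161
endloop
endfacet
facet normal -0.790 -0.112 -0.602
outer loop
vertex -1.002 -1.585 2.879
vertex -1.933 -0.419 3.884
vertex -0.71 -0.915 2.371
endloop
endfacet
facet normal 0.517 -0.649 -0.558
outer loop
vertex 0.373 -0.761 3.196
vertex -1.002 -1.585 2.879
vertex -0.71 -0.915 2.371
endloop
endfacet
facet normal -0.790 -0.112 -0.602
outer loop
vertex -0.71 -0.915 2.371
vertex -1.933 -0.419 3.884
vertex -1.642 0.252 3.377
endloop
endfacet
facet normal 0.327 0.753 -0.570
outer loop
vertex -1.642 0.252 3.377
vertex 0.373 -0.761 3.196
vertex -0.71 -0.915 2.371
endloop
endfacet
facet normal -0.327 -0.753 0.570
outer loop
vertex -1.002 -1.585 2.879
vertex -0.85 -0.265 4.709
vertex -1.933 -0.419 3.884
endloop
endfacet
facet normal 0.517 -0.647 -0.560
outer loop
vertex 0.082 -1.432 3.703
vertex -1.002 -1.585 2.879
vertex 0.373 -0.761 3.196
endloop
endfacet
facet normal -0.327 -0.753 0.571
outer loop
vertex 0.082 -1.432 3.703
vertex -0.85 -0.265 4.709
vertex -1.002 -1.585 2.879
endloop
endfacet
facet normal -0.518 0.647 0.559
outer loop
vertex -1.933 -0.419 3.884
vertex -0.85 -0.265 4.709
vertex -1.642 0.252 3.377
endloop
endfacet
facet normal 0.327 0.753 -0.571
outer loop
vertex -0.558 0.405 4.201
vertex 0.373 -0.761 3.196
vertex -1.642 0.252 3.377
endloop
endfacet
facet normal -0.516 0.649 0.559
outer loop
vertex -1.642 0.252 3.377
vertex -0.85 -0.265 4.709
vertex -0.558 0.405 4.201
endloop
endfacet
facet normal 0.790 0.112 0.602
outer loop
vertex -0.558 0.405 4.201
vertex 0.082 -1.432 3.703
vertex 0.373 -0.761 3.196
endloop
endfacet
facet normal 0.790 0.112 0.602
outer loop
vertex -0.85 -0.265 4.709
vertex 0.082 -1.432 3.703
vertex -0.558 0.405 4.201
endloop
endfacet
facet normal -0.467 -0.751 0.466
outer loop
vertex 0.96 0.627 -3.655
vertex 0.073 1.986 -2.353
vertex 0.038 0.739 -4.399
endloop
endfacet
facet normal 0.426 -0.653 -0.626
outer loop
vertex 0.967 2.234 -5.327
vertex 0.96 0.627 -3.655
vertex 0.038 0.739 -4.399
endloop
endfacet
facet normal -0.467 -0.752 0.466
outer loop
vertex 0.038 0.739 -4.399
vertex 0.073 1.986 -2.353
vertex -0.849 2.097 -3.097
endloop
endfacet
facet normal -0.775 0.093 -0.625
outer loop
vertex -0.849 2.097 -3.097
vertex 0.967 2.234 -5.327
vertex 0.038 0.739 -4.399
endloop
endfacet
facet normal 0.775 -0.093 0.625
outer loop
vertex 0.96 0.627 -3.655
vertex 1.002 3.481 -3.281
vertex 0.073 1.986 -2.353
endloop
endfacet
facet normal 0.426 -0.653 -0.626
outer loop
vertex 1.889 2.123 -4.583
vertex 0.96 0.627 -3.655
vertex 0.967 2.234 -5.327
endloop
endfacet
facet normal 0.775 -0.093 0.625
outer loop
vertex 1.889 2.123 -4.583
vertex 1.002 3.481 -3.281
vertex 0.96 0.627 -3.655
endloop
endfacet
facet normal -0.426 0.653 0.626
outer loop
vertex 0.073 1.986 -2.353
vertex 1.002 3.481 -3.281
vertex -0.849 2.097 -3.097
endloop
endfacet
facet normal -0.775 0.093 -0.625
outer loop
vertex 0.08 3.593 -4.025
vertex 0.967 2.234 -5.327
vertex -0.849 2.097 -3.097
endloop
endfacet
facet normal -0.426 0.653 0.626
outer loop
vertex -0.849 2.097 -3.097
vertex 1.002 3.481 -3.281
vertex 0.08 3.593 -4.025
endloop
endfacet
facet normal 0.467 0.751 -0.466
outer loop
vertex 0.08 3.593 -4.025
vertex 1.889 2.123 -4.583
vertex 0.967 2.234 -5.327
endloop
endfacet
facet normal 0.467 0.752 -0.466
outer loop
vertex 1.002 3.481 -3.281
vertex 1.889 2.123 -4.583
vertex 0.08 3.593 -4.025
endloop
endfacet

endsolid


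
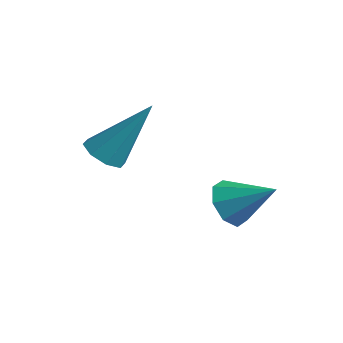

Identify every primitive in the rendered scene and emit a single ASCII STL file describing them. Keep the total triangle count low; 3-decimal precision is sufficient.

solid 
facet normal -0.374 -0.458 -0.807
outer loop
vertex -1.517 -4.264 2.632
vertex -2.105 -4.272 2.909
vertex -1.783 -3.858 2.525
endloop
endfacet
facet normal 0.832 0.465 -0.303
outer loop
vertex -1.517 -4.264 2.632
vertex -1.783 -3.858 2.525
vertex -1.335 -3.328 4.571
endloop
endfacet
facet normal -0.374 -0.457 -0.807
outer loop
vertex -1.783 -3.858 2.525
vertex -2.105 -4.272 2.909
vertex -2.238 -3.694 2.643
endloop
endfacet
facet normal 0.256 0.921 -0.294
outer loop
vertex -1.783 -3.858 2.525
vertex -2.238 -3.694 2.643
vertex -1.335 -3.328 4.571
endloop
endfacet
facet normal -0.375 -0.457 -0.806
outer loop
vertex -2.238 -3.694 2.643
vertex -2.105 -4.272 2.909
vertex -2.615 -3.868 2.917
endloop
endfacet
facet normal -0.408 0.913 0.018
outer loop
vertex -2.238 -3.694 2.643
vertex -2.615 -3.868 2.917
vertex -1.335 -3.328 4.571
endloop
endfacet
facet normal -0.375 -0.457 -0.807
outer loop
vertex -2.615 -3.868 2.917
vertex -2.105 -4.272 2.909
vertex -2.693 -4.279 3.186
endloop
endfacet
facet normal -0.773 0.444 0.453
outer loop
vertex -2.615 -3.868 2.917
vertex -2.693 -4.279 3.186
vertex -1.335 -3.328 4.571
endloop
endfacet
facet normal -0.375 -0.457 -0.807
outer loop
vertex -2.693 -4.279 3.186
vertex -2.105 -4.272 2.909
vertex -2.427 -4.686 3.293
endloop
endfacet
facet normal -0.623 -0.209 0.754
outer loop
vertex -2.693 -4.279 3.186
vertex -2.427 -4.686 3.293
vertex -1.335 -3.328 4.571
endloop
endfacet
facet normal -0.373 -0.458 -0.807
outer loop
vertex -2.427 -4.686 3.293
vertex -2.105 -4.272 2.909
vertex -1.972 -4.849 3.175
endloop
endfacet
facet normal -0.045 -0.665 0.745
outer loop
vertex -2.427 -4.686 3.293
vertex -1.972 -4.849 3.175
vertex -1.335 -3.328 4.571
endloop
endfacet
facet normal -0.373 -0.458 -0.807
outer loop
vertex -1.972 -4.849 3.175
vertex -2.105 -4.272 2.909
vertex -1.595 -4.675 2.902
endloop
endfacet
facet normal 0.617 -0.657 0.434
outer loop
vertex -1.972 -4.849 3.175
vertex -1.595 -4.675 2.902
vertex -1.335 -3.328 4.571
endloop
endfacet
facet normal -0.374 -0.459 -0.806
outer loop
vertex -1.595 -4.675 2.902
vertex -2.105 -4.272 2.909
vertex -1.517 -4.264 2.632
endloop
endfacet
facet normal 0.982 -0.188 -0.002
outer loop
vertex -1.595 -4.675 2.902
vertex -1.517 -4.264 2.632
vertex -1.335 -3.328 4.571
endloop
endfacet
facet normal -0.765 -0.330 -0.553
outer loop
vertex 0.85 -2.521 0.745
vertex 0.362 -2.28 1.276
vertex 0.677 -1.972 0.657
endloop
endfacet
facet normal 0.847 0.187 -0.498
outer loop
vertex 0.85 -2.521 0.745
vertex 0.677 -1.972 0.657
vertex 1.478 -1.8 2.084
endloop
endfacet
facet normal -0.765 -0.330 -0.553
outer loop
vertex 0.677 -1.972 0.657
vertex 0.362 -2.28 1.276
vertex 0.32 -1.604 0.931
endloop
endfacet
facet normal 0.508 0.774 -0.378
outer loop
vertex 0.677 -1.972 0.657
vertex 0.32 -1.604 0.931
vertex 1.478 -1.8 2.084
endloop
endfacet
facet normal -0.764 -0.330 -0.554
outer loop
vertex 0.32 -1.604 0.931
vertex 0.362 -2.28 1.276
vertex -0.013 -1.632 1.407
endloop
endfacet
facet normal 0.065 0.993 0.104
outer loop
vertex 0.32 -1.604 0.931
vertex -0.013 -1.632 1.407
vertex 1.478 -1.8 2.084
endloop
endfacet
facet normal -0.764 -0.330 -0.554
outer loop
vertex -0.013 -1.632 1.407
vertex 0.362 -2.28 1.276
vertex -0.126 -2.04 1.806
endloop
endfacet
facet normal -0.222 0.712 0.666
outer loop
vertex -0.013 -1.632 1.407
vertex -0.126 -2.04 1.806
vertex 1.478 -1.8 2.084
endloop
endfacet
facet normal -0.764 -0.330 -0.554
outer loop
vertex -0.126 -2.04 1.806
vertex 0.362 -2.28 1.276
vertex 0.046 -2.588 1.895
endloop
endfacet
facet normal -0.185 0.101 0.978
outer loop
vertex -0.126 -2.04 1.806
vertex 0.046 -2.588 1.895
vertex 1.478 -1.8 2.084
endloop
endfacet
facet normal -0.765 -0.328 -0.554
outer loop
vertex 0.046 -2.588 1.895
vertex 0.362 -2.28 1.276
vertex 0.403 -2.956 1.62
endloop
endfacet
facet normal 0.156 -0.490 0.858
outer loop
vertex 0.046 -2.588 1.895
vertex 0.403 -2.956 1.62
vertex 1.478 -1.8 2.084
endloop
endfacet
facet normal -0.765 -0.328 -0.554
outer loop
vertex 0.403 -2.956 1.62
vertex 0.362 -2.28 1.276
vertex 0.736 -2.929 1.144
endloop
endfacet
facet normal 0.597 -0.707 0.378
outer loop
vertex 0.403 -2.956 1.62
vertex 0.736 -2.929 1.144
vertex 1.478 -1.8 2.084
endloop
endfacet
facet normal -0.765 -0.328 -0.554
outer loop
vertex 0.736 -2.929 1.144
vertex 0.362 -2.28 1.276
vertex 0.85 -2.521 0.745
endloop
endfacet
facet normal 0.885 -0.428 -0.185
outer loop
vertex 0.736 -2.929 1.144
vertex 0.85 -2.521 0.745
vertex 1.478 -1.8 2.084
endloop
endfacet

endsolid


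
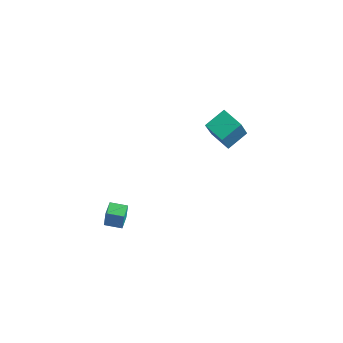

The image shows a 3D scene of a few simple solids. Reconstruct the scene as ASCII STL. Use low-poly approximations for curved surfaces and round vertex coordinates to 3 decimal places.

solid 
facet normal -0.839 -0.537 0.082
outer loop
vertex 0.052 -4.317 -2.782
vertex -0.437 -3.57 -2.894
vertex 0.051 -4.448 -3.652
endloop
endfacet
facet normal 0.544 -0.830 0.124
outer loop
vertex 0.797 -3.97 -3.726
vertex 0.052 -4.317 -2.782
vertex 0.051 -4.448 -3.652
endloop
endfacet
facet normal -0.839 -0.538 0.084
outer loop
vertex 0.051 -4.448 -3.652
vertex -0.437 -3.57 -2.894
vertex -0.439 -3.702 -3.764
endloop
endfacet
facet normal -0.002 -0.150 -0.989
outer loop
vertex -0.439 -3.702 -3.764
vertex 0.797 -3.97 -3.726
vertex 0.051 -4.448 -3.652
endloop
endfacet
facet normal 0.002 0.150 0.989
outer loop
vertex 0.052 -4.317 -2.782
vertex 0.309 -3.092 -2.968
vertex -0.437 -3.57 -2.894
endloop
endfacet
facet normal 0.544 -0.830 0.125
outer loop
vertex 0.799 -3.838 -2.856
vertex 0.052 -4.317 -2.782
vertex 0.797 -3.97 -3.726
endloop
endfacet
facet normal 0.002 0.150 0.989
outer loop
vertex 0.799 -3.838 -2.856
vertex 0.309 -3.092 -2.968
vertex 0.052 -4.317 -2.782
endloop
endfacet
facet normal -0.544 0.830 -0.125
outer loop
vertex -0.437 -3.57 -2.894
vertex 0.309 -3.092 -2.968
vertex -0.439 -3.702 -3.764
endloop
endfacet
facet normal -0.002 -0.150 -0.989
outer loop
vertex 0.308 -3.223 -3.838
vertex 0.797 -3.97 -3.726
vertex -0.439 -3.702 -3.764
endloop
endfacet
facet normal -0.544 0.830 -0.124
outer loop
vertex -0.439 -3.702 -3.764
vertex 0.309 -3.092 -2.968
vertex 0.308 -3.223 -3.838
endloop
endfacet
facet normal 0.839 0.537 -0.083
outer loop
vertex 0.308 -3.223 -3.838
vertex 0.799 -3.838 -2.856
vertex 0.797 -3.97 -3.726
endloop
endfacet
facet normal 0.839 0.539 -0.082
outer loop
vertex 0.309 -3.092 -2.968
vertex 0.799 -3.838 -2.856
vertex 0.308 -3.223 -3.838
endloop
endfacet
facet normal -0.968 0.043 0.247
outer loop
vertex 0.942 1.527 0.459
vertex 1.131 2.647 1.005
vertex 0.547 2.425 -1.249
endloop
endfacet
facet normal -0.150 -0.889 -0.433
outer loop
vertex 1.709 2.373 -1.545
vertex 0.942 1.527 0.459
vertex 0.547 2.425 -1.249
endloop
endfacet
facet normal -0.968 0.044 0.246
outer loop
vertex 0.547 2.425 -1.249
vertex 1.131 2.647 1.005
vertex 0.737 3.545 -0.704
endloop
endfacet
facet normal -0.200 0.456 -0.867
outer loop
vertex 0.737 3.545 -0.704
vertex 1.709 2.373 -1.545
vertex 0.547 2.425 -1.249
endloop
endfacet
facet normal 0.200 -0.456 0.867
outer loop
vertex 0.942 1.527 0.459
vertex 2.293 2.595 0.709
vertex 1.131 2.647 1.005
endloop
endfacet
facet normal -0.150 -0.889 -0.433
outer loop
vertex 2.103 1.475 0.164
vertex 0.942 1.527 0.459
vertex 1.709 2.373 -1.545
endloop
endfacet
facet normal 0.200 -0.456 0.867
outer loop
vertex 2.103 1.475 0.164
vertex 2.293 2.595 0.709
vertex 0.942 1.527 0.459
endloop
endfacet
facet normal 0.150 0.889 0.433
outer loop
vertex 1.131 2.647 1.005
vertex 2.293 2.595 0.709
vertex 0.737 3.545 -0.704
endloop
endfacet
facet normal -0.200 0.456 -0.867
outer loop
vertex 1.898 3.493 -0.999
vertex 1.709 2.373 -1.545
vertex 0.737 3.545 -0.704
endloop
endfacet
facet normal 0.150 0.889 0.433
outer loop
vertex 0.737 3.545 -0.704
vertex 2.293 2.595 0.709
vertex 1.898 3.493 -0.999
endloop
endfacet
facet normal 0.968 -0.043 -0.246
outer loop
vertex 1.898 3.493 -0.999
vertex 2.103 1.475 0.164
vertex 1.709 2.373 -1.545
endloop
endfacet
facet normal 0.968 -0.044 -0.247
outer loop
vertex 2.293 2.595 0.709
vertex 2.103 1.475 0.164
vertex 1.898 3.493 -0.999
endloop
endfacet

endsolid


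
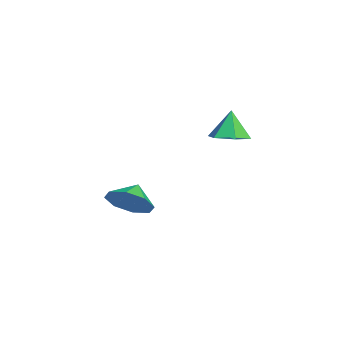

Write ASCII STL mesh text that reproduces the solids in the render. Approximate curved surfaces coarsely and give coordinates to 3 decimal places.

solid 
facet normal 0.273 -0.084 -0.958
outer loop
vertex 2.66 2.837 2.366
vertex 2.179 3.485 2.172
vertex 2.971 3.607 2.387
endloop
endfacet
facet normal 0.646 -0.280 0.710
outer loop
vertex 2.66 2.837 2.366
vertex 2.971 3.607 2.387
vertex 1.821 3.595 3.428
endloop
endfacet
facet normal 0.273 -0.084 -0.958
outer loop
vertex 2.971 3.607 2.387
vertex 2.179 3.485 2.172
vertex 2.489 4.254 2.193
endloop
endfacet
facet normal 0.541 0.584 0.605
outer loop
vertex 2.971 3.607 2.387
vertex 2.489 4.254 2.193
vertex 1.821 3.595 3.428
endloop
endfacet
facet normal 0.273 -0.084 -0.958
outer loop
vertex 2.489 4.254 2.193
vertex 2.179 3.485 2.172
vertex 1.697 4.132 1.978
endloop
endfacet
facet normal -0.236 0.905 0.355
outer loop
vertex 2.489 4.254 2.193
vertex 1.697 4.132 1.978
vertex 1.821 3.595 3.428
endloop
endfacet
facet normal 0.272 -0.085 -0.959
outer loop
vertex 1.697 4.132 1.978
vertex 2.179 3.485 2.172
vertex 1.386 3.363 1.958
endloop
endfacet
facet normal -0.908 0.362 0.212
outer loop
vertex 1.697 4.132 1.978
vertex 1.386 3.363 1.958
vertex 1.821 3.595 3.428
endloop
endfacet
facet normal 0.272 -0.085 -0.959
outer loop
vertex 1.386 3.363 1.958
vertex 2.179 3.485 2.172
vertex 1.868 2.715 2.152
endloop
endfacet
facet normal -0.804 -0.503 0.317
outer loop
vertex 1.386 3.363 1.958
vertex 1.868 2.715 2.152
vertex 1.821 3.595 3.428
endloop
endfacet
facet normal 0.272 -0.085 -0.959
outer loop
vertex 1.868 2.715 2.152
vertex 2.179 3.485 2.172
vertex 2.66 2.837 2.366
endloop
endfacet
facet normal -0.026 -0.823 0.567
outer loop
vertex 1.868 2.715 2.152
vertex 2.66 2.837 2.366
vertex 1.821 3.595 3.428
endloop
endfacet
facet normal 0.706 -0.396 -0.588
outer loop
vertex 0.507 -0.295 -1.29
vertex -0.096 -0.12 -2.132
vertex 0.639 0.427 -1.618
endloop
endfacet
facet normal 0.033 0.408 0.912
outer loop
vertex 0.507 -0.295 -1.29
vertex 0.639 0.427 -1.618
vertex -0.844 0.3 -1.508
endloop
endfacet
facet normal 0.706 -0.395 -0.588
outer loop
vertex 0.639 0.427 -1.618
vertex -0.096 -0.12 -2.132
vertex 0.34 0.828 -2.246
endloop
endfacet
facet normal -0.031 0.836 0.548
outer loop
vertex 0.639 0.427 -1.618
vertex 0.34 0.828 -2.246
vertex -0.844 0.3 -1.508
endloop
endfacet
facet normal 0.706 -0.395 -0.588
outer loop
vertex 0.34 0.828 -2.246
vertex -0.096 -0.12 -2.132
vertex -0.214 0.675 -2.808
endloop
endfacet
facet normal -0.355 0.930 0.096
outer loop
vertex 0.34 0.828 -2.246
vertex -0.214 0.675 -2.808
vertex -0.844 0.3 -1.508
endloop
endfacet
facet normal 0.705 -0.396 -0.588
outer loop
vertex -0.214 0.675 -2.808
vertex -0.096 -0.12 -2.132
vertex -0.699 0.056 -2.973
endloop
endfacet
facet normal -0.750 0.636 -0.180
outer loop
vertex -0.214 0.675 -2.808
vertex -0.699 0.056 -2.973
vertex -0.844 0.3 -1.508
endloop
endfacet
facet normal 0.705 -0.396 -0.588
outer loop
vertex -0.699 0.056 -2.973
vertex -0.096 -0.12 -2.132
vertex -0.831 -0.666 -2.645
endloop
endfacet
facet normal -0.985 0.126 -0.119
outer loop
vertex -0.699 0.056 -2.973
vertex -0.831 -0.666 -2.645
vertex -0.844 0.3 -1.508
endloop
endfacet
facet normal 0.705 -0.396 -0.589
outer loop
vertex -0.831 -0.666 -2.645
vertex -0.096 -0.12 -2.132
vertex -0.532 -1.068 -2.017
endloop
endfacet
facet normal -0.921 -0.302 0.246
outer loop
vertex -0.831 -0.666 -2.645
vertex -0.532 -1.068 -2.017
vertex -0.844 0.3 -1.508
endloop
endfacet
facet normal 0.706 -0.396 -0.587
outer loop
vertex -0.532 -1.068 -2.017
vertex -0.096 -0.12 -2.132
vertex 0.022 -0.914 -1.455
endloop
endfacet
facet normal -0.597 -0.396 0.697
outer loop
vertex -0.532 -1.068 -2.017
vertex 0.022 -0.914 -1.455
vertex -0.844 0.3 -1.508
endloop
endfacet
facet normal 0.706 -0.396 -0.588
outer loop
vertex 0.022 -0.914 -1.455
vertex -0.096 -0.12 -2.132
vertex 0.507 -0.295 -1.29
endloop
endfacet
facet normal -0.202 -0.101 0.974
outer loop
vertex 0.022 -0.914 -1.455
vertex 0.507 -0.295 -1.29
vertex -0.844 0.3 -1.508
endloop
endfacet

endsolid


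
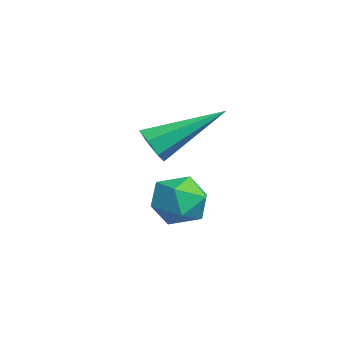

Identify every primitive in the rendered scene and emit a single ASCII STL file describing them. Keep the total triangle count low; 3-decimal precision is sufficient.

solid 
facet normal -0.622 -0.048 0.782
outer loop
vertex 1.143 -0.271 -2.076
vertex 1.572 -0.828 -1.769
vertex 1.723 -0.094 -1.604
endloop
endfacet
facet normal -0.603 0.613 0.511
outer loop
vertex 1.143 -0.271 -2.076
vertex 1.723 -0.094 -1.604
vertex 1.605 0.32 -2.24
endloop
endfacet
facet normal -0.799 0.576 -0.173
outer loop
vertex 1.143 -0.271 -2.076
vertex 1.605 0.32 -2.24
vertex 1.381 -0.158 -2.797
endloop
endfacet
facet normal -0.939 -0.107 -0.327
outer loop
vertex 1.143 -0.271 -2.076
vertex 1.381 -0.158 -2.797
vertex 1.361 -0.868 -2.506
endloop
endfacet
facet normal -0.829 -0.493 0.264
outer loop
vertex 1.143 -0.271 -2.076
vertex 1.361 -0.868 -2.506
vertex 1.572 -0.828 -1.769
endloop
endfacet
facet normal 0.072 0.842 0.535
outer loop
vertex 1.605 0.32 -2.24
vertex 1.723 -0.094 -1.604
vertex 2.319 0.128 -2.034
endloop
endfacet
facet normal 0.042 -0.227 0.973
outer loop
vertex 1.723 -0.094 -1.604
vertex 1.572 -0.828 -1.769
vertex 2.299 -0.582 -1.743
endloop
endfacet
facet normal -0.294 -0.946 0.135
outer loop
vertex 1.572 -0.828 -1.769
vertex 1.361 -0.868 -2.506
vertex 2.075 -1.06 -2.3
endloop
endfacet
facet normal -0.472 -0.323 -0.820
outer loop
vertex 1.361 -0.868 -2.506
vertex 1.381 -0.158 -2.797
vertex 1.957 -0.646 -2.936
endloop
endfacet
facet normal -0.244 0.782 -0.573
outer loop
vertex 1.381 -0.158 -2.797
vertex 1.605 0.32 -2.24
vertex 2.108 0.088 -2.771
endloop
endfacet
facet normal 0.939 0.107 0.327
outer loop
vertex 2.537 -0.469 -2.464
vertex 2.319 0.128 -2.034
vertex 2.299 -0.582 -1.743
endloop
endfacet
facet normal 0.799 -0.576 0.173
outer loop
vertex 2.537 -0.469 -2.464
vertex 2.299 -0.582 -1.743
vertex 2.075 -1.06 -2.3
endloop
endfacet
facet normal 0.603 -0.613 -0.511
outer loop
vertex 2.537 -0.469 -2.464
vertex 2.075 -1.06 -2.3
vertex 1.957 -0.646 -2.936
endloop
endfacet
facet normal 0.622 0.048 -0.782
outer loop
vertex 2.537 -0.469 -2.464
vertex 1.957 -0.646 -2.936
vertex 2.108 0.088 -2.771
endloop
endfacet
facet normal 0.829 0.493 -0.264
outer loop
vertex 2.537 -0.469 -2.464
vertex 2.108 0.088 -2.771
vertex 2.319 0.128 -2.034
endloop
endfacet
facet normal 0.472 0.323 0.820
outer loop
vertex 2.299 -0.582 -1.743
vertex 2.319 0.128 -2.034
vertex 1.723 -0.094 -1.604
endloop
endfacet
facet normal 0.244 -0.782 0.573
outer loop
vertex 2.075 -1.06 -2.3
vertex 2.299 -0.582 -1.743
vertex 1.572 -0.828 -1.769
endloop
endfacet
facet normal -0.072 -0.842 -0.535
outer loop
vertex 1.957 -0.646 -2.936
vertex 2.075 -1.06 -2.3
vertex 1.361 -0.868 -2.506
endloop
endfacet
facet normal -0.042 0.227 -0.973
outer loop
vertex 2.108 0.088 -2.771
vertex 1.957 -0.646 -2.936
vertex 1.381 -0.158 -2.797
endloop
endfacet
facet normal 0.294 0.946 -0.135
outer loop
vertex 2.319 0.128 -2.034
vertex 2.108 0.088 -2.771
vertex 1.605 0.32 -2.24
endloop
endfacet
facet normal -0.092 -0.858 -0.506
outer loop
vertex 2.989 -0.967 -0.635
vertex 2.764 -1.187 -0.221
vertex 2.54 -0.931 -0.614
endloop
endfacet
facet normal 0.023 0.703 -0.711
outer loop
vertex 2.989 -0.967 -0.635
vertex 2.54 -0.931 -0.614
vertex 2.936 0.407 0.721
endloop
endfacet
facet normal -0.094 -0.858 -0.505
outer loop
vertex 2.54 -0.931 -0.614
vertex 2.764 -1.187 -0.221
vertex 2.259 -1.087 -0.297
endloop
endfacet
facet normal -0.731 0.578 -0.363
outer loop
vertex 2.54 -0.931 -0.614
vertex 2.259 -1.087 -0.297
vertex 2.936 0.407 0.721
endloop
endfacet
facet normal -0.093 -0.857 -0.507
outer loop
vertex 2.259 -1.087 -0.297
vertex 2.764 -1.187 -0.221
vertex 2.358 -1.319 0.077
endloop
endfacet
facet normal -0.919 0.176 0.353
outer loop
vertex 2.259 -1.087 -0.297
vertex 2.358 -1.319 0.077
vertex 2.936 0.407 0.721
endloop
endfacet
facet normal -0.094 -0.857 -0.507
outer loop
vertex 2.358 -1.319 0.077
vertex 2.764 -1.187 -0.221
vertex 2.763 -1.452 0.227
endloop
endfacet
facet normal -0.398 -0.201 0.895
outer loop
vertex 2.358 -1.319 0.077
vertex 2.763 -1.452 0.227
vertex 2.936 0.407 0.721
endloop
endfacet
facet normal -0.092 -0.857 -0.507
outer loop
vertex 2.763 -1.452 0.227
vertex 2.764 -1.187 -0.221
vertex 3.168 -1.385 0.04
endloop
endfacet
facet normal 0.440 -0.269 0.857
outer loop
vertex 2.763 -1.452 0.227
vertex 3.168 -1.385 0.04
vertex 2.936 0.407 0.721
endloop
endfacet
facet normal -0.093 -0.857 -0.507
outer loop
vertex 3.168 -1.385 0.04
vertex 2.764 -1.187 -0.221
vertex 3.269 -1.169 -0.344
endloop
endfacet
facet normal 0.964 0.023 0.267
outer loop
vertex 3.168 -1.385 0.04
vertex 3.269 -1.169 -0.344
vertex 2.936 0.407 0.721
endloop
endfacet
facet normal -0.093 -0.858 -0.506
outer loop
vertex 3.269 -1.169 -0.344
vertex 2.764 -1.187 -0.221
vertex 2.989 -0.967 -0.635
endloop
endfacet
facet normal 0.778 0.456 -0.432
outer loop
vertex 3.269 -1.169 -0.344
vertex 2.989 -0.967 -0.635
vertex 2.936 0.407 0.721
endloop
endfacet

endsolid


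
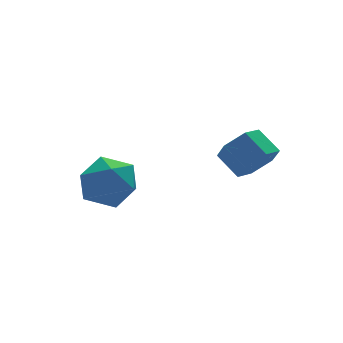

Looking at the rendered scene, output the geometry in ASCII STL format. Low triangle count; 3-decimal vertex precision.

solid 
facet normal 0.251 -0.801 -0.544
outer loop
vertex 3.588 -1.178 2.126
vertex 2.843 -1.577 2.37
vertex 2.858 -1.079 1.644
endloop
endfacet
facet normal 0.500 0.588 -0.636
outer loop
vertex 3.588 -1.178 2.126
vertex 2.858 -1.079 1.644
vertex 3.303 -0.265 2.746
endloop
endfacet
facet normal 0.500 0.588 -0.636
outer loop
vertex 3.303 -0.265 2.746
vertex 2.858 -1.079 1.644
vertex 2.573 -0.166 2.264
endloop
endfacet
facet normal -0.250 0.802 0.543
outer loop
vertex 3.303 -0.265 2.746
vertex 2.573 -0.166 2.264
vertex 2.557 -0.663 2.99
endloop
endfacet
facet normal 0.251 -0.801 -0.544
outer loop
vertex 2.858 -1.079 1.644
vertex 2.843 -1.577 2.37
vertex 2.113 -1.478 1.888
endloop
endfacet
facet normal -0.469 0.391 -0.792
outer loop
vertex 2.858 -1.079 1.644
vertex 2.113 -1.478 1.888
vertex 2.573 -0.166 2.264
endloop
endfacet
facet normal -0.468 0.391 -0.792
outer loop
vertex 2.573 -0.166 2.264
vertex 2.113 -1.478 1.888
vertex 1.828 -0.564 2.508
endloop
endfacet
facet normal -0.250 0.801 0.543
outer loop
vertex 2.573 -0.166 2.264
vertex 1.828 -0.564 2.508
vertex 2.557 -0.663 2.99
endloop
endfacet
facet normal 0.250 -0.802 -0.543
outer loop
vertex 2.113 -1.478 1.888
vertex 2.843 -1.577 2.37
vertex 2.097 -1.975 2.614
endloop
endfacet
facet normal -0.968 -0.196 -0.156
outer loop
vertex 2.113 -1.478 1.888
vertex 2.097 -1.975 2.614
vertex 1.828 -0.564 2.508
endloop
endfacet
facet normal -0.968 -0.196 -0.156
outer loop
vertex 1.828 -0.564 2.508
vertex 2.097 -1.975 2.614
vertex 1.812 -1.062 3.234
endloop
endfacet
facet normal -0.251 0.801 0.544
outer loop
vertex 1.828 -0.564 2.508
vertex 1.812 -1.062 3.234
vertex 2.557 -0.663 2.99
endloop
endfacet
facet normal 0.250 -0.802 -0.543
outer loop
vertex 2.097 -1.975 2.614
vertex 2.843 -1.577 2.37
vertex 2.827 -2.074 3.096
endloop
endfacet
facet normal -0.500 -0.588 0.636
outer loop
vertex 2.097 -1.975 2.614
vertex 2.827 -2.074 3.096
vertex 1.812 -1.062 3.234
endloop
endfacet
facet normal -0.500 -0.588 0.636
outer loop
vertex 1.812 -1.062 3.234
vertex 2.827 -2.074 3.096
vertex 2.542 -1.161 3.716
endloop
endfacet
facet normal -0.251 0.801 0.544
outer loop
vertex 1.812 -1.062 3.234
vertex 2.542 -1.161 3.716
vertex 2.557 -0.663 2.99
endloop
endfacet
facet normal 0.250 -0.801 -0.543
outer loop
vertex 2.827 -2.074 3.096
vertex 2.843 -1.577 2.37
vertex 3.572 -1.676 2.852
endloop
endfacet
facet normal 0.469 -0.392 0.792
outer loop
vertex 2.827 -2.074 3.096
vertex 3.572 -1.676 2.852
vertex 2.542 -1.161 3.716
endloop
endfacet
facet normal 0.469 -0.391 0.792
outer loop
vertex 2.542 -1.161 3.716
vertex 3.572 -1.676 2.852
vertex 3.287 -0.762 3.472
endloop
endfacet
facet normal -0.251 0.801 0.544
outer loop
vertex 2.542 -1.161 3.716
vertex 3.287 -0.762 3.472
vertex 2.557 -0.663 2.99
endloop
endfacet
facet normal 0.251 -0.801 -0.544
outer loop
vertex 3.572 -1.676 2.852
vertex 2.843 -1.577 2.37
vertex 3.588 -1.178 2.126
endloop
endfacet
facet normal 0.968 0.196 0.156
outer loop
vertex 3.572 -1.676 2.852
vertex 3.588 -1.178 2.126
vertex 3.287 -0.762 3.472
endloop
endfacet
facet normal 0.968 0.196 0.156
outer loop
vertex 3.287 -0.762 3.472
vertex 3.588 -1.178 2.126
vertex 3.303 -0.265 2.746
endloop
endfacet
facet normal -0.250 0.802 0.543
outer loop
vertex 3.287 -0.762 3.472
vertex 3.303 -0.265 2.746
vertex 2.557 -0.663 2.99
endloop
endfacet
facet normal 0.094 0.942 0.321
outer loop
vertex -1.511 2.827 0.657
vertex -1.034 2.441 1.65
vertex -0.355 2.686 0.733
endloop
endfacet
facet normal 0.137 0.910 -0.390
outer loop
vertex -1.511 2.827 0.657
vertex -0.355 2.686 0.733
vertex -0.922 2.357 -0.233
endloop
endfacet
facet normal -0.467 0.616 -0.634
outer loop
vertex -1.511 2.827 0.657
vertex -0.922 2.357 -0.233
vertex -1.95 1.908 0.087
endloop
endfacet
facet normal -0.881 0.467 -0.074
outer loop
vertex -1.511 2.827 0.657
vertex -1.95 1.908 0.087
vertex -2.02 1.96 1.251
endloop
endfacet
facet normal -0.535 0.668 0.517
outer loop
vertex -1.511 2.827 0.657
vertex -2.02 1.96 1.251
vertex -1.034 2.441 1.65
endloop
endfacet
facet normal 0.677 0.477 -0.560
outer loop
vertex -0.922 2.357 -0.233
vertex -0.355 2.686 0.733
vertex -0.08 1.68 0.209
endloop
endfacet
facet normal 0.609 0.528 0.592
outer loop
vertex -0.355 2.686 0.733
vertex -1.034 2.441 1.65
vertex -0.15 1.732 1.373
endloop
endfacet
facet normal -0.409 0.085 0.909
outer loop
vertex -1.034 2.441 1.65
vertex -2.02 1.96 1.251
vertex -1.178 1.283 1.693
endloop
endfacet
facet normal -0.970 -0.240 -0.048
outer loop
vertex -2.02 1.96 1.251
vertex -1.95 1.908 0.087
vertex -1.745 0.954 0.727
endloop
endfacet
facet normal -0.298 0.002 -0.955
outer loop
vertex -1.95 1.908 0.087
vertex -0.922 2.357 -0.233
vertex -1.066 1.199 -0.19
endloop
endfacet
facet normal 0.881 -0.467 0.074
outer loop
vertex -0.589 0.813 0.803
vertex -0.08 1.68 0.209
vertex -0.15 1.732 1.373
endloop
endfacet
facet normal 0.467 -0.616 0.634
outer loop
vertex -0.589 0.813 0.803
vertex -0.15 1.732 1.373
vertex -1.178 1.283 1.693
endloop
endfacet
facet normal -0.137 -0.910 0.390
outer loop
vertex -0.589 0.813 0.803
vertex -1.178 1.283 1.693
vertex -1.745 0.954 0.727
endloop
endfacet
facet normal -0.094 -0.942 -0.321
outer loop
vertex -0.589 0.813 0.803
vertex -1.745 0.954 0.727
vertex -1.066 1.199 -0.19
endloop
endfacet
facet normal 0.535 -0.668 -0.517
outer loop
vertex -0.589 0.813 0.803
vertex -1.066 1.199 -0.19
vertex -0.08 1.68 0.209
endloop
endfacet
facet normal 0.970 0.240 0.048
outer loop
vertex -0.15 1.732 1.373
vertex -0.08 1.68 0.209
vertex -0.355 2.686 0.733
endloop
endfacet
facet normal 0.298 -0.002 0.955
outer loop
vertex -1.178 1.283 1.693
vertex -0.15 1.732 1.373
vertex -1.034 2.441 1.65
endloop
endfacet
facet normal -0.677 -0.477 0.560
outer loop
vertex -1.745 0.954 0.727
vertex -1.178 1.283 1.693
vertex -2.02 1.96 1.251
endloop
endfacet
facet normal -0.609 -0.528 -0.592
outer loop
vertex -1.066 1.199 -0.19
vertex -1.745 0.954 0.727
vertex -1.95 1.908 0.087
endloop
endfacet
facet normal 0.409 -0.085 -0.909
outer loop
vertex -0.08 1.68 0.209
vertex -1.066 1.199 -0.19
vertex -0.922 2.357 -0.233
endloop
endfacet

endsolid
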